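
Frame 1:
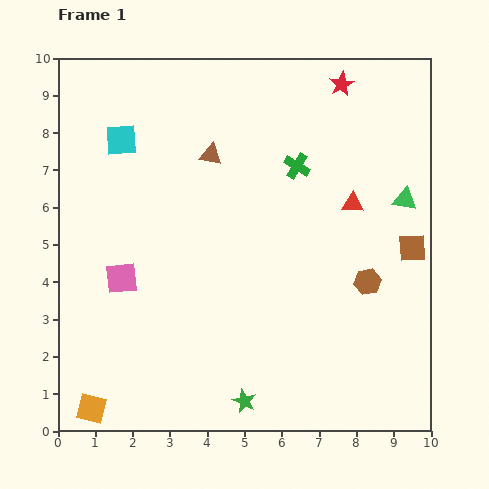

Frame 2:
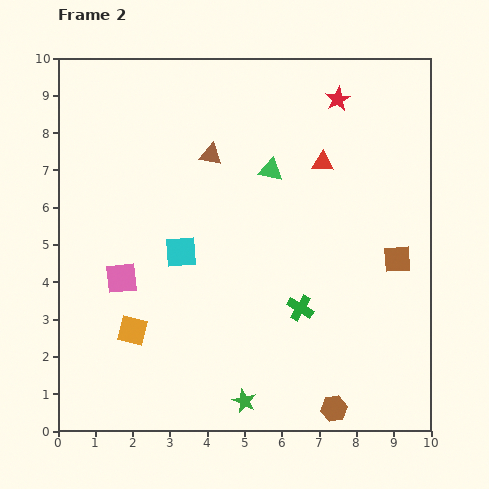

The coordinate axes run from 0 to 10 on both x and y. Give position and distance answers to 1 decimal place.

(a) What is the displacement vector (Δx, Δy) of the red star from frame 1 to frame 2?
(-0.1, -0.4)

The red star was at (7.6, 9.3) in frame 1 and (7.5, 8.9) in frame 2.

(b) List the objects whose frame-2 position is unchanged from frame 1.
the pink square, the brown triangle, the green star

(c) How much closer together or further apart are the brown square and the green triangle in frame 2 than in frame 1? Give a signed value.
+2.9

Distance in frame 1: 1.3. Distance in frame 2: 4.2.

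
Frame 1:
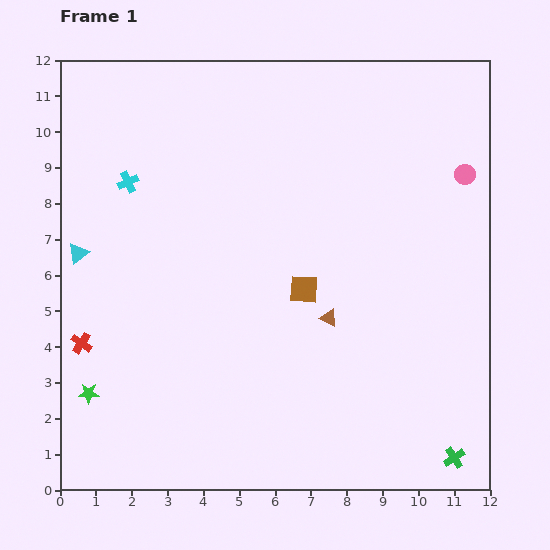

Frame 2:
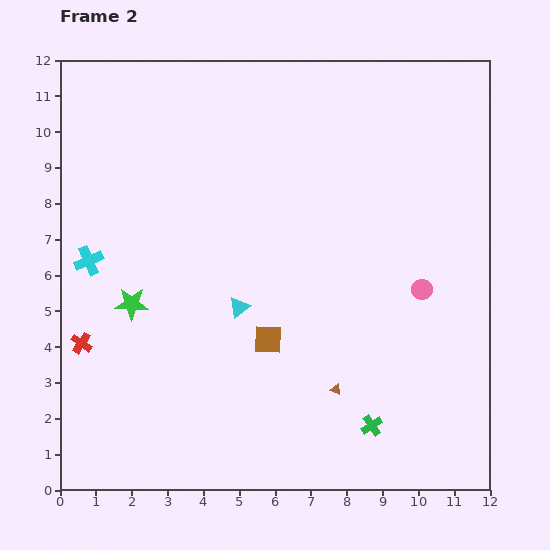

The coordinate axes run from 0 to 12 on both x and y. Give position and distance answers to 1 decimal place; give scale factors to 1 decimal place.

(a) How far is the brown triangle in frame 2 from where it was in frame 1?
2.0

The brown triangle moved from (7.5, 4.8) to (7.7, 2.8), a distance of √(0.2² + 2.0²) ≈ 2.0.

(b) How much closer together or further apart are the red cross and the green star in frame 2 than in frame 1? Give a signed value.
+0.4

Distance in frame 1: 1.4. Distance in frame 2: 1.8.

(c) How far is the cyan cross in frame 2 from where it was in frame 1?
2.5

The cyan cross moved from (1.9, 8.6) to (0.8, 6.4), a distance of √(1.1² + 2.2²) ≈ 2.5.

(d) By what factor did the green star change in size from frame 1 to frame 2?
1.6×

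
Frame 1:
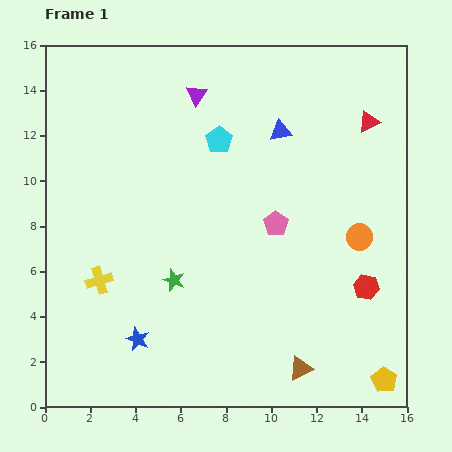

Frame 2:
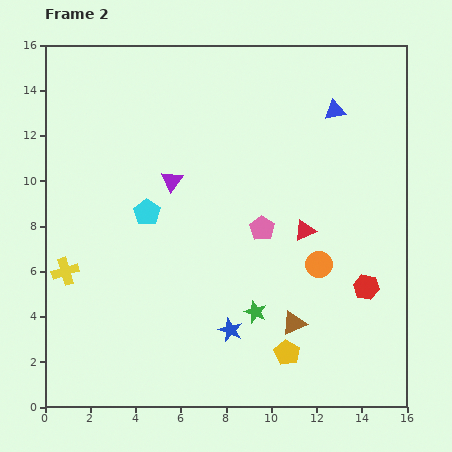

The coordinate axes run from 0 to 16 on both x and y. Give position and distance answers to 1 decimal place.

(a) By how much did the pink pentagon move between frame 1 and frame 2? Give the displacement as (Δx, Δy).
(-0.6, -0.2)

The pink pentagon was at (10.2, 8.1) in frame 1 and (9.6, 7.9) in frame 2.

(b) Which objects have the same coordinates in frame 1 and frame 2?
the red hexagon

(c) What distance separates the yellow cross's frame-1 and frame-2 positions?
1.6

The yellow cross moved from (2.4, 5.6) to (0.9, 6.0), a distance of √(1.5² + 0.4²) ≈ 1.6.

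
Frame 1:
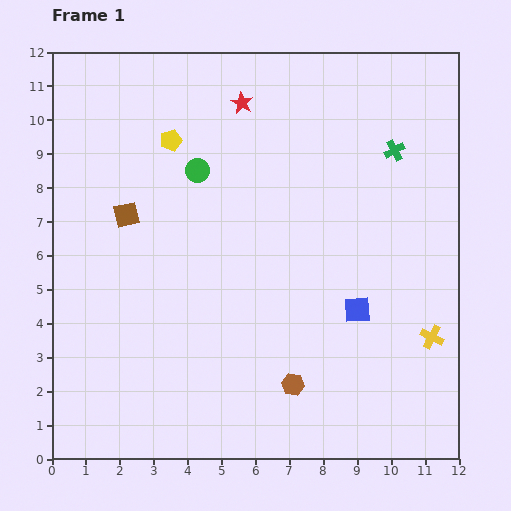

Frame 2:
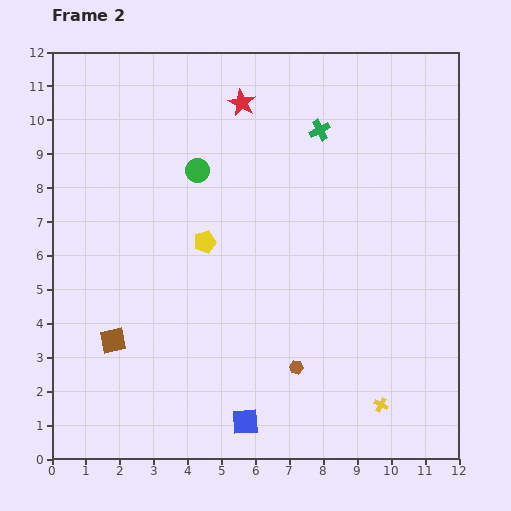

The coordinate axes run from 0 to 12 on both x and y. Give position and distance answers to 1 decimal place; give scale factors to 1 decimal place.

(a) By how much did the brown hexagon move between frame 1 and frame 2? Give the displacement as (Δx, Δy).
(0.1, 0.5)

The brown hexagon was at (7.1, 2.2) in frame 1 and (7.2, 2.7) in frame 2.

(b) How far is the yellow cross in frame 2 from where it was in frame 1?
2.5

The yellow cross moved from (11.2, 3.6) to (9.7, 1.6), a distance of √(1.5² + 2.0²) ≈ 2.5.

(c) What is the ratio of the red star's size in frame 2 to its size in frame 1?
1.3×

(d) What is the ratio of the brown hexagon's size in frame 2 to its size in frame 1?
0.6×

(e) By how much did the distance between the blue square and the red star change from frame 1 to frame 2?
+2.4

Distance in frame 1: 7.0. Distance in frame 2: 9.4.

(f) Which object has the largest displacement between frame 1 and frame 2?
the blue square

(moved 4.7; next 3.7)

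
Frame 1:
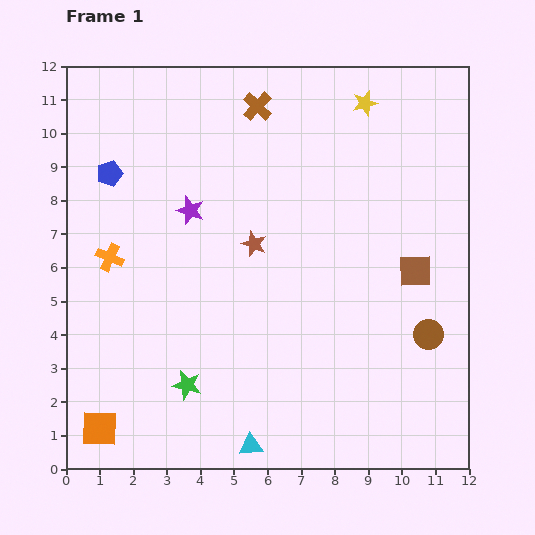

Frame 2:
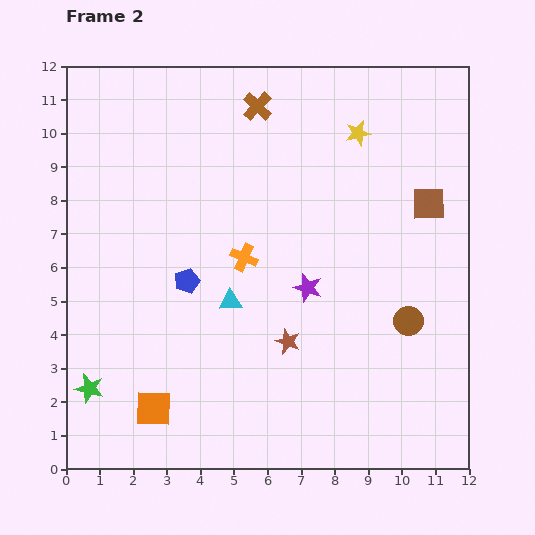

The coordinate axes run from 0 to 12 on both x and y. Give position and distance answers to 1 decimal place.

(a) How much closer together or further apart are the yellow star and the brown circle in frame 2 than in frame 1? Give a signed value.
-1.4

Distance in frame 1: 7.2. Distance in frame 2: 5.8.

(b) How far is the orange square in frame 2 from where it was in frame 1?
1.7

The orange square moved from (1.0, 1.2) to (2.6, 1.8), a distance of √(1.6² + 0.6²) ≈ 1.7.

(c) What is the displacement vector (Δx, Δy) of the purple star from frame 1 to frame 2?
(3.5, -2.3)

The purple star was at (3.7, 7.7) in frame 1 and (7.2, 5.4) in frame 2.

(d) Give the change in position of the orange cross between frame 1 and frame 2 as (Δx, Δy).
(4.0, 0.0)

The orange cross was at (1.3, 6.3) in frame 1 and (5.3, 6.3) in frame 2.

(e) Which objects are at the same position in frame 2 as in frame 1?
the brown cross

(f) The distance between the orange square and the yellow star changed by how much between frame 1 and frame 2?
-2.3

Distance in frame 1: 12.5. Distance in frame 2: 10.2.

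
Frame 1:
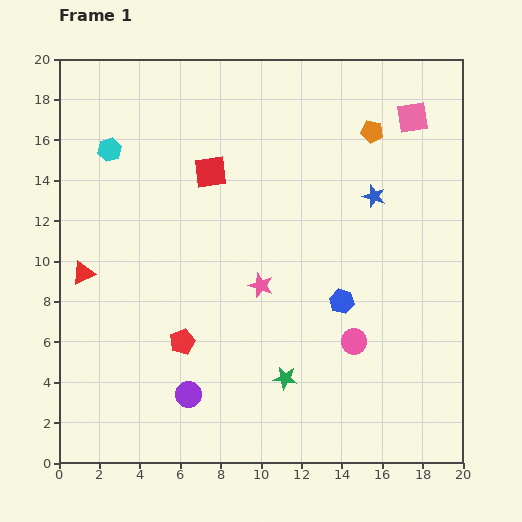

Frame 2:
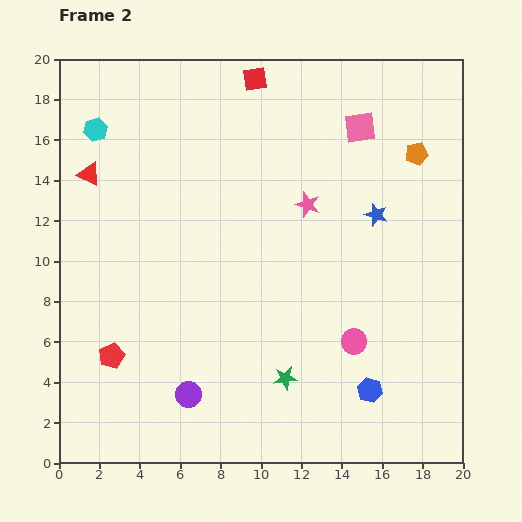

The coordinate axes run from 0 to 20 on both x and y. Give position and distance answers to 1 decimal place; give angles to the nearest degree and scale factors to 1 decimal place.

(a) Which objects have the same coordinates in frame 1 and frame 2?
the purple circle, the pink circle, the green star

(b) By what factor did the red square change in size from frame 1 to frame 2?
0.7×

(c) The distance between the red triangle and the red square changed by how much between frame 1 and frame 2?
+1.5

Distance in frame 1: 8.0. Distance in frame 2: 9.5.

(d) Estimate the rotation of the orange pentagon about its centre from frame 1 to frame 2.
21° counter-clockwise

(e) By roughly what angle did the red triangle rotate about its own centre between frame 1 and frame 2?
50° clockwise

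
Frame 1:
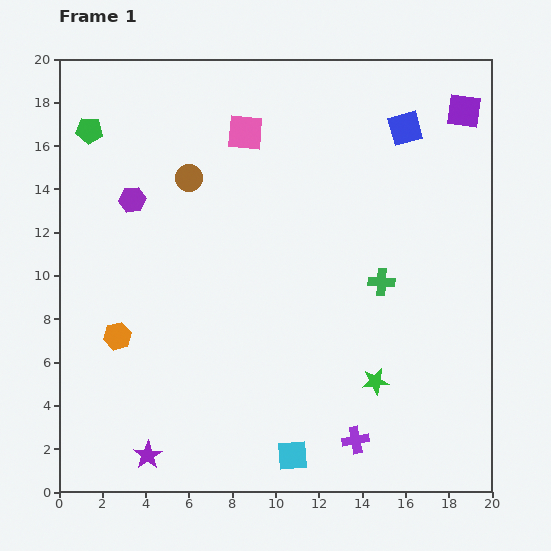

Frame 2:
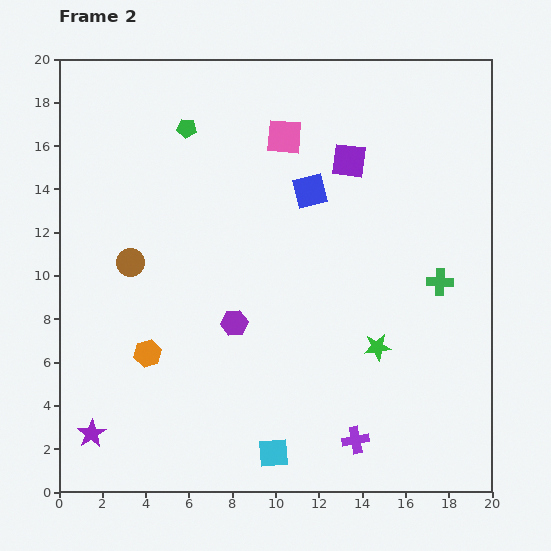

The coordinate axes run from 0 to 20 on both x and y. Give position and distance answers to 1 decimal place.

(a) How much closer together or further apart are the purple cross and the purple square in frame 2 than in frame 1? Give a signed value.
-3.1

Distance in frame 1: 16.0. Distance in frame 2: 12.9.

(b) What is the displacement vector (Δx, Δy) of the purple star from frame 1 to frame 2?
(-2.6, 1.0)

The purple star was at (4.1, 1.7) in frame 1 and (1.5, 2.7) in frame 2.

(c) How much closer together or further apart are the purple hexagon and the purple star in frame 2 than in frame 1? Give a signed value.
-3.5

Distance in frame 1: 11.8. Distance in frame 2: 8.3.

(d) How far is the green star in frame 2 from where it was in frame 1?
1.6

The green star moved from (14.6, 5.1) to (14.7, 6.7), a distance of √(0.1² + 1.6²) ≈ 1.6.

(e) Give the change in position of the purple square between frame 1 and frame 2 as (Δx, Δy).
(-5.3, -2.3)

The purple square was at (18.7, 17.6) in frame 1 and (13.4, 15.3) in frame 2.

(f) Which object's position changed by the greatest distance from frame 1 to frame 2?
the purple hexagon

(moved 7.4; next 5.8)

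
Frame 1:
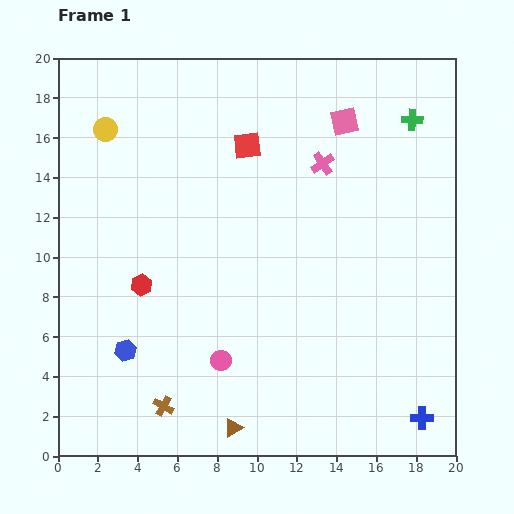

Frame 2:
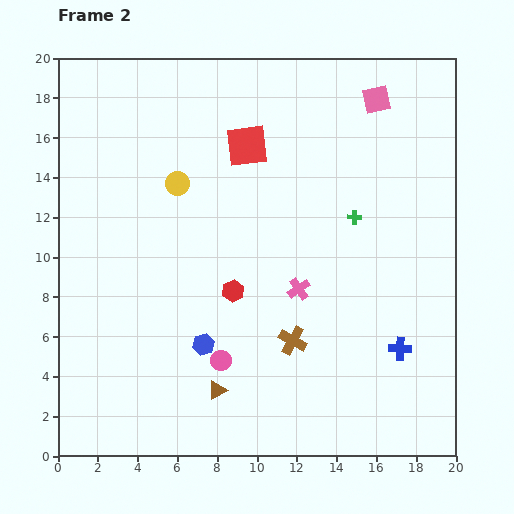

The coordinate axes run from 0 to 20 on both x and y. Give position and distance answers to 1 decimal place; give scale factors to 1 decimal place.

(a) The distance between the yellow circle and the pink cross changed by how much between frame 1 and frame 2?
-2.9

Distance in frame 1: 11.0. Distance in frame 2: 8.1.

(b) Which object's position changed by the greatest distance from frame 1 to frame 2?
the brown cross

(moved 7.3; next 6.4)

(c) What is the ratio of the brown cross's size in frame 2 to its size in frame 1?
1.4×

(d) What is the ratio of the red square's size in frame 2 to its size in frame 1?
1.5×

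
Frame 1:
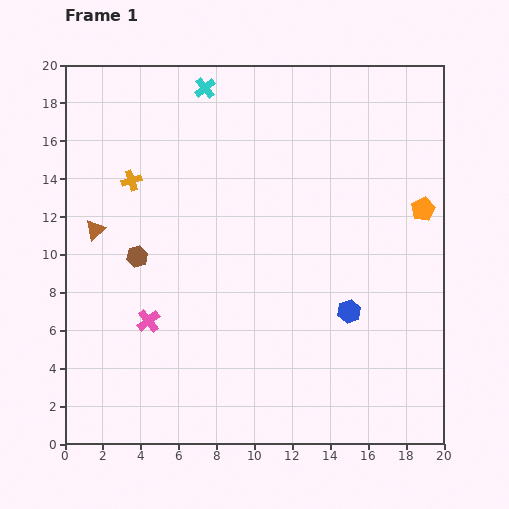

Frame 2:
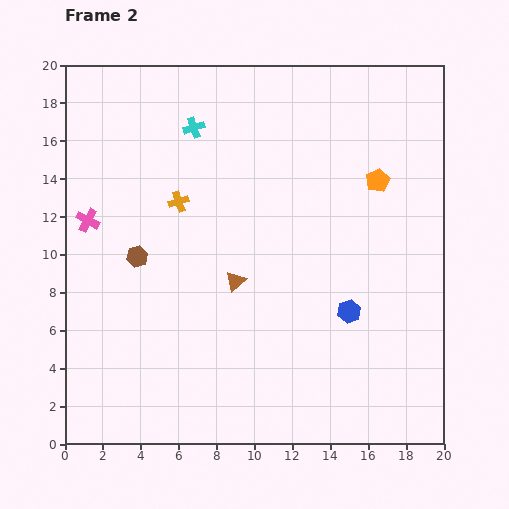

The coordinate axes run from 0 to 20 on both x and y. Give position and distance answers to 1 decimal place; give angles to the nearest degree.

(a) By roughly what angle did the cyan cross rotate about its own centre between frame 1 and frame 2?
21° clockwise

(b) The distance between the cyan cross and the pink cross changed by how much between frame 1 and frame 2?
-5.3

Distance in frame 1: 12.7. Distance in frame 2: 7.4.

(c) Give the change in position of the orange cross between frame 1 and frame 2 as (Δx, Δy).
(2.5, -1.1)

The orange cross was at (3.5, 13.9) in frame 1 and (6.0, 12.8) in frame 2.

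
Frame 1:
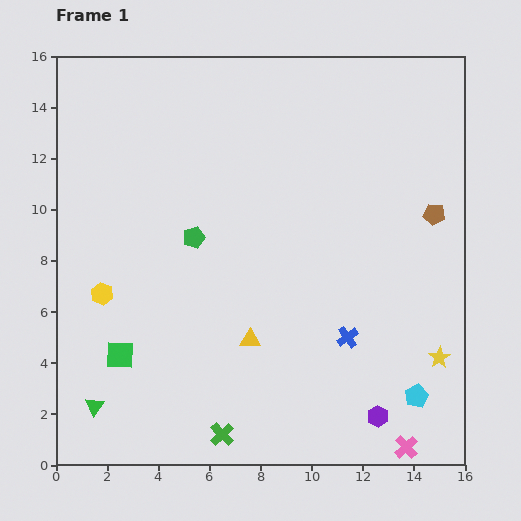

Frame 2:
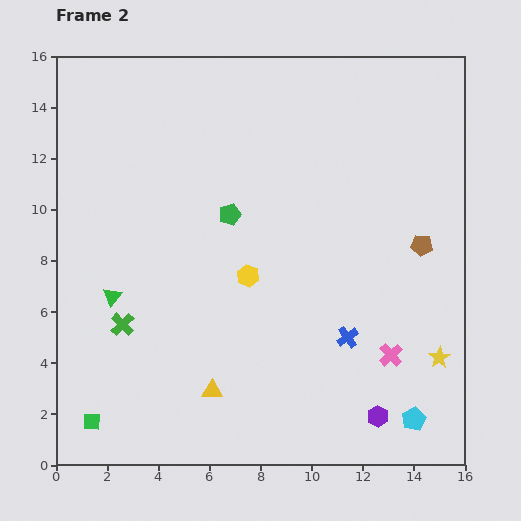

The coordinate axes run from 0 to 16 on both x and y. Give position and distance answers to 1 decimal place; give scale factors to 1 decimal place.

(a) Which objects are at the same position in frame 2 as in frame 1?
the purple hexagon, the yellow star, the blue cross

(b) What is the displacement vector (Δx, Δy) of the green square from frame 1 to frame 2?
(-1.1, -2.6)

The green square was at (2.5, 4.3) in frame 1 and (1.4, 1.7) in frame 2.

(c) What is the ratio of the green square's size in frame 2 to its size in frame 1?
0.6×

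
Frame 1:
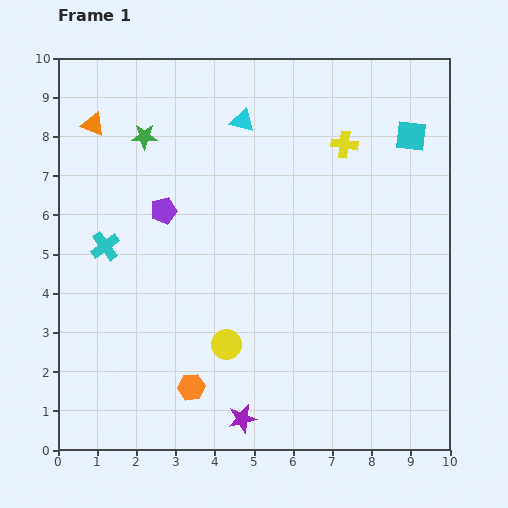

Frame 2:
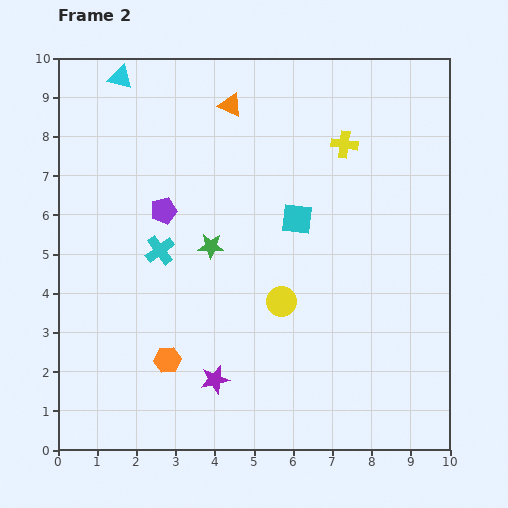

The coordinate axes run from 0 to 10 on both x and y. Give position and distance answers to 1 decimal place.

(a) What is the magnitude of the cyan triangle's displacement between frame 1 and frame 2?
3.3

The cyan triangle moved from (4.7, 8.4) to (1.6, 9.5), a distance of √(3.1² + 1.1²) ≈ 3.3.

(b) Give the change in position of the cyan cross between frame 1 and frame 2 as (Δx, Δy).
(1.4, -0.1)

The cyan cross was at (1.2, 5.2) in frame 1 and (2.6, 5.1) in frame 2.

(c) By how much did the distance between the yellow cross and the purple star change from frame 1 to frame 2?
-0.7

Distance in frame 1: 7.5. Distance in frame 2: 6.8.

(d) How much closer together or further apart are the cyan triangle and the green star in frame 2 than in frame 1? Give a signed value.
+2.4

Distance in frame 1: 2.5. Distance in frame 2: 4.9.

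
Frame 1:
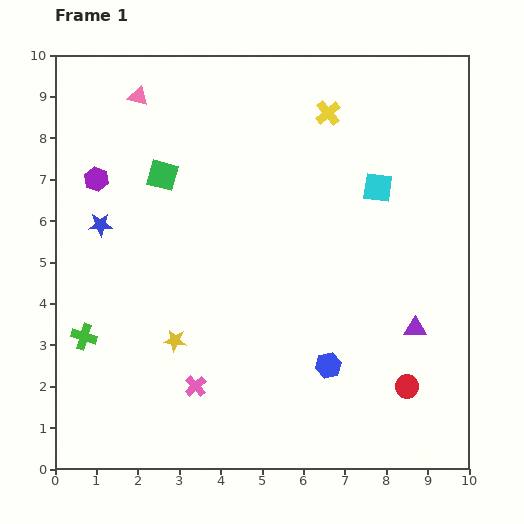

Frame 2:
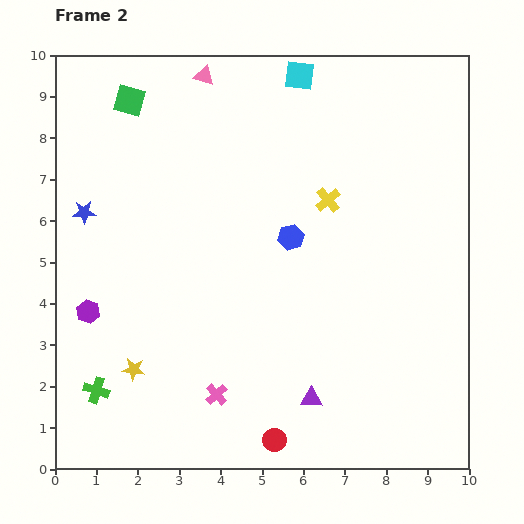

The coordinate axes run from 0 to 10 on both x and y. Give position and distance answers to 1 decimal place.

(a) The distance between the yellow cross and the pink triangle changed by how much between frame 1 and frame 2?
-0.4

Distance in frame 1: 4.6. Distance in frame 2: 4.2.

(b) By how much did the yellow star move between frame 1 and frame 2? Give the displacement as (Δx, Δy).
(-1.0, -0.7)

The yellow star was at (2.9, 3.1) in frame 1 and (1.9, 2.4) in frame 2.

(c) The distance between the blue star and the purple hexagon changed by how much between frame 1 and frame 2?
+1.3

Distance in frame 1: 1.1. Distance in frame 2: 2.4.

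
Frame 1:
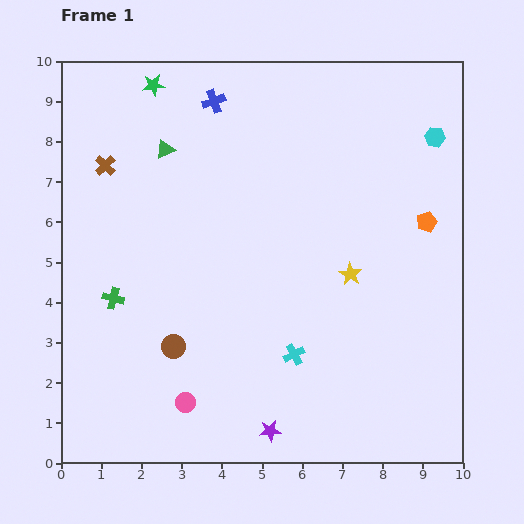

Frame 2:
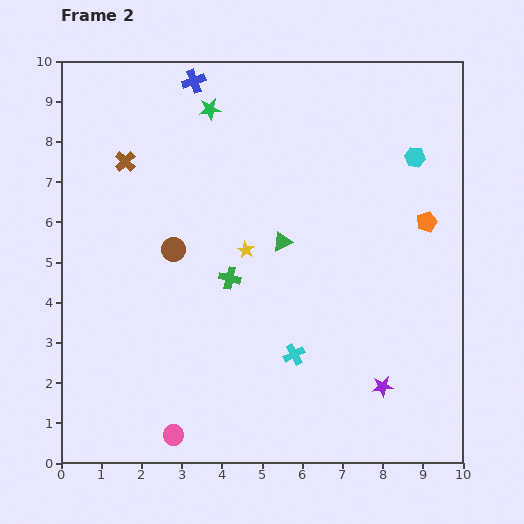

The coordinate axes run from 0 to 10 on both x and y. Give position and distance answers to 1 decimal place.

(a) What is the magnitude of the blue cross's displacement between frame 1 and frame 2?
0.7

The blue cross moved from (3.8, 9.0) to (3.3, 9.5), a distance of √(0.5² + 0.5²) ≈ 0.7.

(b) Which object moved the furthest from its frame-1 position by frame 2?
the green triangle

(moved 3.7; next 3.0)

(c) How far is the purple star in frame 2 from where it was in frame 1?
3.0

The purple star moved from (5.2, 0.8) to (8.0, 1.9), a distance of √(2.8² + 1.1²) ≈ 3.0.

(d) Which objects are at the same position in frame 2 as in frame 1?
the cyan cross, the orange pentagon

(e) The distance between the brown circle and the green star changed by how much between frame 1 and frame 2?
-2.9

Distance in frame 1: 6.5. Distance in frame 2: 3.6.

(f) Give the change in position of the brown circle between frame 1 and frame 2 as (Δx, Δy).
(0.0, 2.4)

The brown circle was at (2.8, 2.9) in frame 1 and (2.8, 5.3) in frame 2.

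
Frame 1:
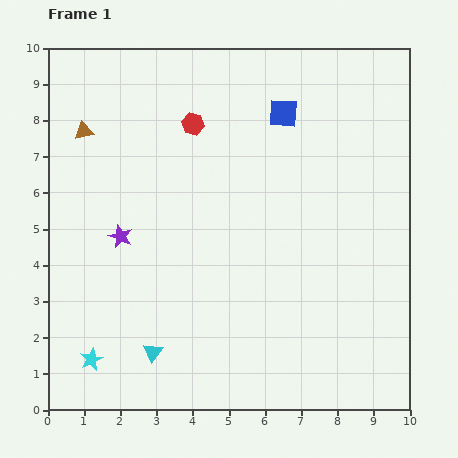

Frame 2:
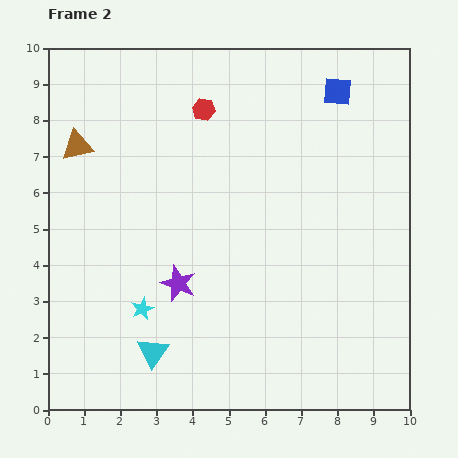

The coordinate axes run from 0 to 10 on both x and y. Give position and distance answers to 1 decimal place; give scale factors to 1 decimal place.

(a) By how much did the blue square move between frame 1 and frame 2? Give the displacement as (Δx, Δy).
(1.5, 0.6)

The blue square was at (6.5, 8.2) in frame 1 and (8.0, 8.8) in frame 2.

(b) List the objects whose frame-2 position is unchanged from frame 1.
the cyan triangle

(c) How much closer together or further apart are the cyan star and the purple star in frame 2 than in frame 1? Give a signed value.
-2.3

Distance in frame 1: 3.5. Distance in frame 2: 1.2.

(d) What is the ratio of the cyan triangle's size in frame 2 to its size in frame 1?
1.6×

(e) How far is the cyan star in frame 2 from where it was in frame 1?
2.0

The cyan star moved from (1.2, 1.4) to (2.6, 2.8), a distance of √(1.4² + 1.4²) ≈ 2.0.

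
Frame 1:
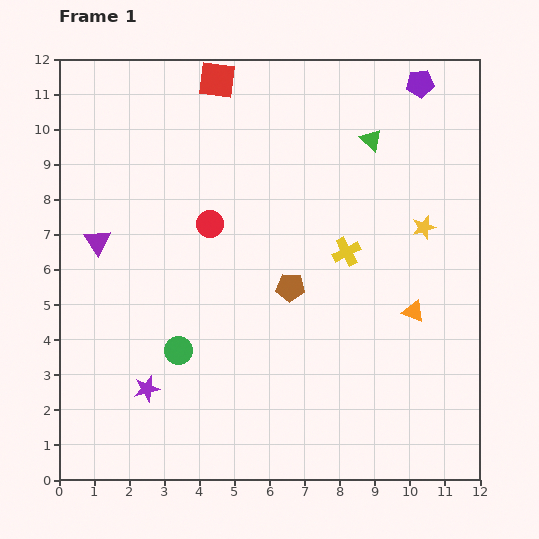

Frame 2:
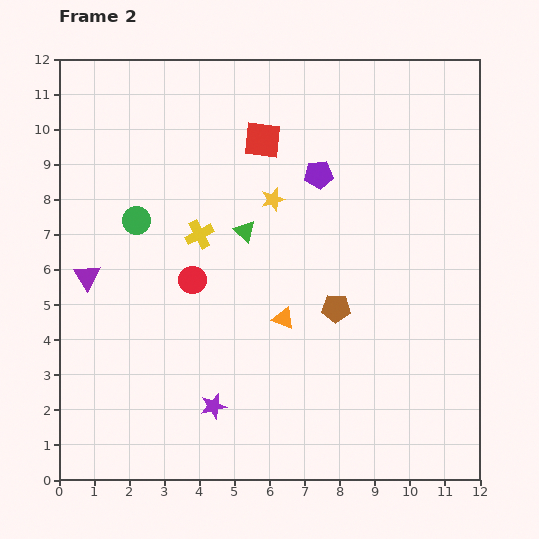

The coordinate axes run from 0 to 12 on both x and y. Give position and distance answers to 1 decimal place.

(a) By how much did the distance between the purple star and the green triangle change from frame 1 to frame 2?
-4.5

Distance in frame 1: 9.6. Distance in frame 2: 5.1.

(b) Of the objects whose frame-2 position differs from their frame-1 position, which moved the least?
the purple triangle

(moved 1.0)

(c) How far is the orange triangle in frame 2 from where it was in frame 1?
3.7

The orange triangle moved from (10.1, 4.8) to (6.4, 4.6), a distance of √(3.7² + 0.2²) ≈ 3.7.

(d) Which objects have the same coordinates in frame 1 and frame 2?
none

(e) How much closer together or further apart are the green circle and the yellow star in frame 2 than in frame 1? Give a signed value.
-3.9

Distance in frame 1: 7.8. Distance in frame 2: 3.9.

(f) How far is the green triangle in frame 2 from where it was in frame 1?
4.4

The green triangle moved from (8.9, 9.7) to (5.3, 7.1), a distance of √(3.6² + 2.6²) ≈ 4.4.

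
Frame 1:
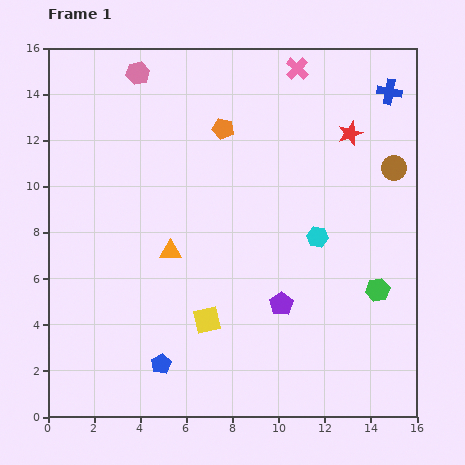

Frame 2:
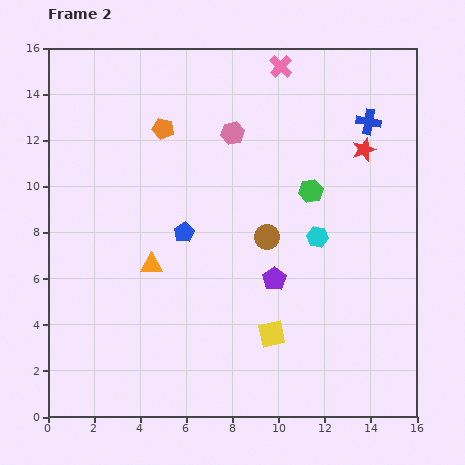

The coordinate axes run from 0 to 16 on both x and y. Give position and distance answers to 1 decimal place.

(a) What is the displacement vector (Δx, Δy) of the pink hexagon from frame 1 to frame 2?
(4.1, -2.6)

The pink hexagon was at (3.9, 14.9) in frame 1 and (8.0, 12.3) in frame 2.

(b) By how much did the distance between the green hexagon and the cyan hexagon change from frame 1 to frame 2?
-1.5

Distance in frame 1: 3.5. Distance in frame 2: 2.0.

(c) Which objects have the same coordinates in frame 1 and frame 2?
the cyan hexagon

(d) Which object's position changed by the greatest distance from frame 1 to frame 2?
the brown circle

(moved 6.3; next 5.8)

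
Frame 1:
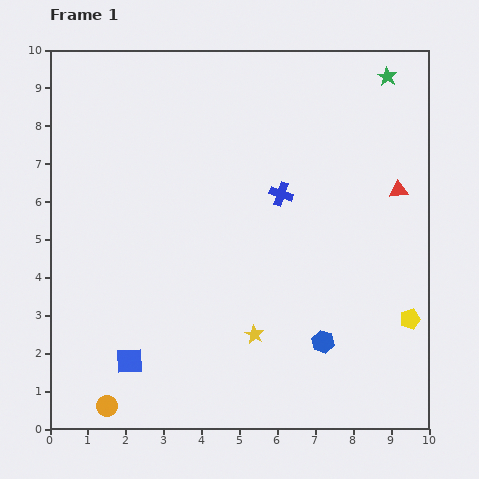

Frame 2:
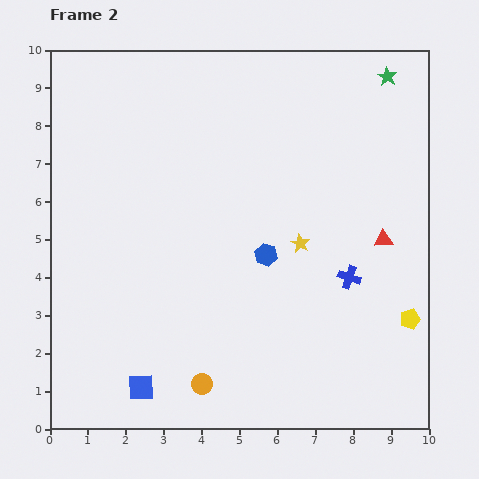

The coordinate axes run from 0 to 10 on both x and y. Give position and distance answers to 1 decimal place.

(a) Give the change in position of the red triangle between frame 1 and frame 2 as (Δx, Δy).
(-0.4, -1.3)

The red triangle was at (9.2, 6.3) in frame 1 and (8.8, 5.0) in frame 2.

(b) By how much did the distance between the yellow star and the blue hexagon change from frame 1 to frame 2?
-0.9

Distance in frame 1: 1.8. Distance in frame 2: 0.9.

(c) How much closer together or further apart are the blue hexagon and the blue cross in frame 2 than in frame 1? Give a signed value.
-1.8

Distance in frame 1: 4.1. Distance in frame 2: 2.3.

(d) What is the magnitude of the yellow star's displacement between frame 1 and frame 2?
2.7

The yellow star moved from (5.4, 2.5) to (6.6, 4.9), a distance of √(1.2² + 2.4²) ≈ 2.7.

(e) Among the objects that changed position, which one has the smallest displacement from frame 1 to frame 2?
the blue square

(moved 0.8)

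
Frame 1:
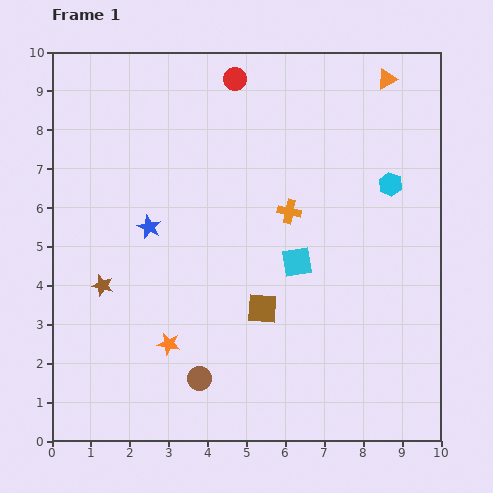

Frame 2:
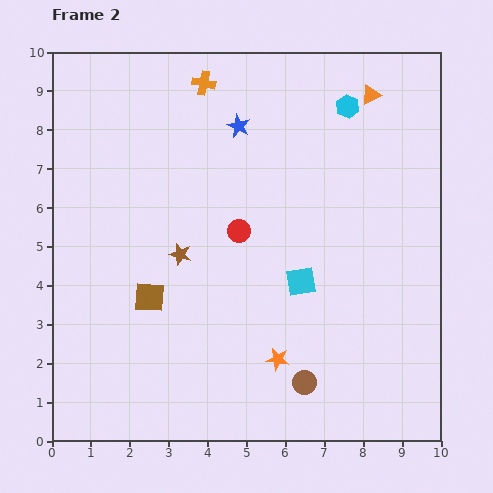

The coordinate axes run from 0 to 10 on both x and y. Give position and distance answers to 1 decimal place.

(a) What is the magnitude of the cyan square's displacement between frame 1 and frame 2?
0.5

The cyan square moved from (6.3, 4.6) to (6.4, 4.1), a distance of √(0.1² + 0.5²) ≈ 0.5.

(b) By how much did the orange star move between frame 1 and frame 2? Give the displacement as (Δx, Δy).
(2.8, -0.4)

The orange star was at (3.0, 2.5) in frame 1 and (5.8, 2.1) in frame 2.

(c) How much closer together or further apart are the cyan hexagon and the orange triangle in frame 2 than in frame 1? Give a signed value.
-2.0

Distance in frame 1: 2.7. Distance in frame 2: 0.7.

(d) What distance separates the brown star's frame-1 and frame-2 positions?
2.2

The brown star moved from (1.3, 4.0) to (3.3, 4.8), a distance of √(2.0² + 0.8²) ≈ 2.2.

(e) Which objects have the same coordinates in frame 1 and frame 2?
none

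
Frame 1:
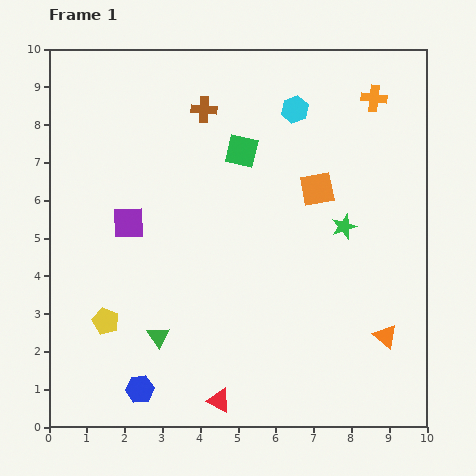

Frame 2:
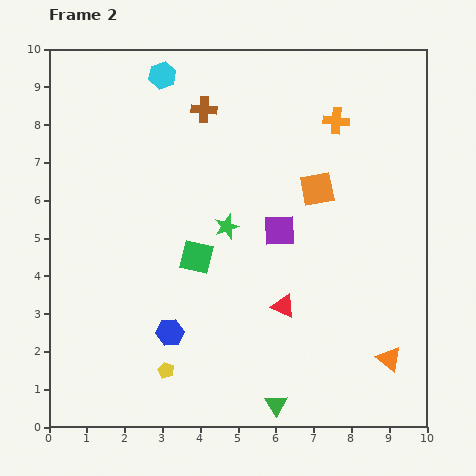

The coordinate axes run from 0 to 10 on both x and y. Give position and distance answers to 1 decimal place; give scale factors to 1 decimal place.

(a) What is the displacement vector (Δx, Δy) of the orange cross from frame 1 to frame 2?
(-1.0, -0.6)

The orange cross was at (8.6, 8.7) in frame 1 and (7.6, 8.1) in frame 2.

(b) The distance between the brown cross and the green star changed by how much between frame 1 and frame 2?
-1.6

Distance in frame 1: 4.8. Distance in frame 2: 3.2.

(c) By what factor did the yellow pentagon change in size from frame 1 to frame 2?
0.6×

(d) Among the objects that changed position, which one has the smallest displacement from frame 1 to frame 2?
the orange triangle

(moved 0.6)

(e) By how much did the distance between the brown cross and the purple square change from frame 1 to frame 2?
+0.2

Distance in frame 1: 3.6. Distance in frame 2: 3.8.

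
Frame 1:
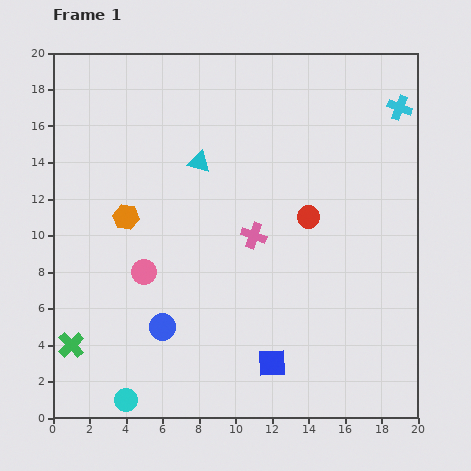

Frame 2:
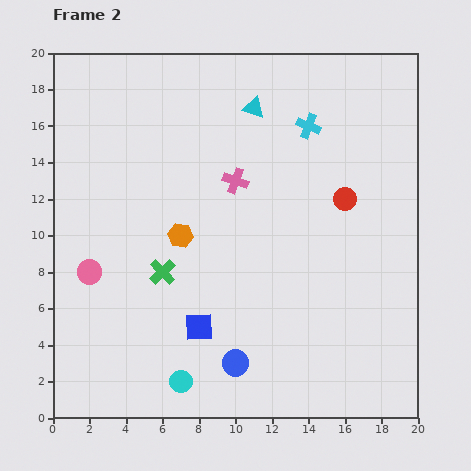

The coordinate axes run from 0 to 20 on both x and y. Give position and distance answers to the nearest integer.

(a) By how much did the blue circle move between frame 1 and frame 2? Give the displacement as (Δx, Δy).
(4, -2)

The blue circle was at (6, 5) in frame 1 and (10, 3) in frame 2.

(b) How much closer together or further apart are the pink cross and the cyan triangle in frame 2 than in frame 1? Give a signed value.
-1

Distance in frame 1: 5. Distance in frame 2: 4.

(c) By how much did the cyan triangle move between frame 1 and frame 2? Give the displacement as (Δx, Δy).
(3, 3)

The cyan triangle was at (8, 14) in frame 1 and (11, 17) in frame 2.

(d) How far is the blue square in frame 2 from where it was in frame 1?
4

The blue square moved from (12, 3) to (8, 5), a distance of √(4² + 2²) ≈ 4.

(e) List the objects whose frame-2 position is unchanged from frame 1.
none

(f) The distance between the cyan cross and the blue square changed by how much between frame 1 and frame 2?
-3

Distance in frame 1: 16. Distance in frame 2: 13.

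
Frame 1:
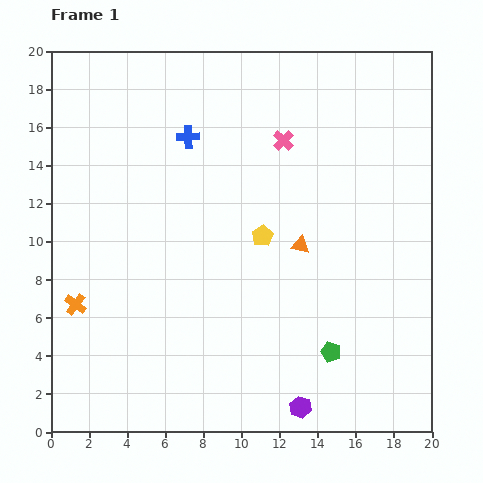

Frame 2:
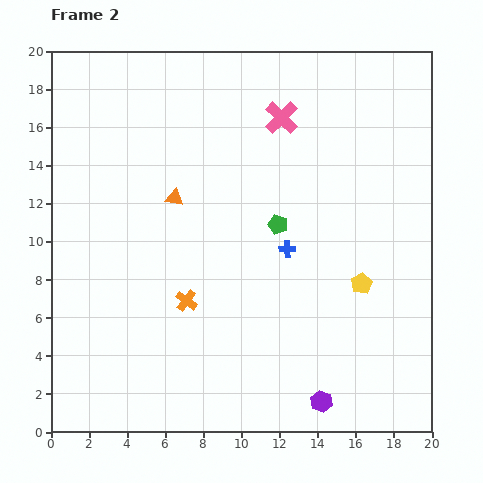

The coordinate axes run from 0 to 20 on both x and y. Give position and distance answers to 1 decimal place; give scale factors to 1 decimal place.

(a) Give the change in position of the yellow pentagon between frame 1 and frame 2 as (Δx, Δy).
(5.2, -2.5)

The yellow pentagon was at (11.1, 10.3) in frame 1 and (16.3, 7.8) in frame 2.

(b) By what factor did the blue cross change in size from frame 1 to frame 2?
0.7×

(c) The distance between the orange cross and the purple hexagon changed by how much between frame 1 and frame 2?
-4.1

Distance in frame 1: 13.0. Distance in frame 2: 8.9.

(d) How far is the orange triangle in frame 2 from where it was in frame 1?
7.1

The orange triangle moved from (13.1, 9.8) to (6.5, 12.3), a distance of √(6.6² + 2.5²) ≈ 7.1.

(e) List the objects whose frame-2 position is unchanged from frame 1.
none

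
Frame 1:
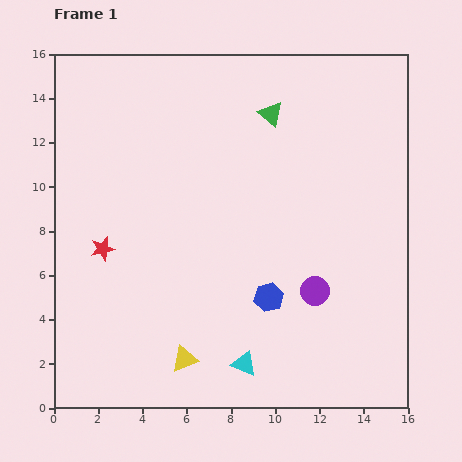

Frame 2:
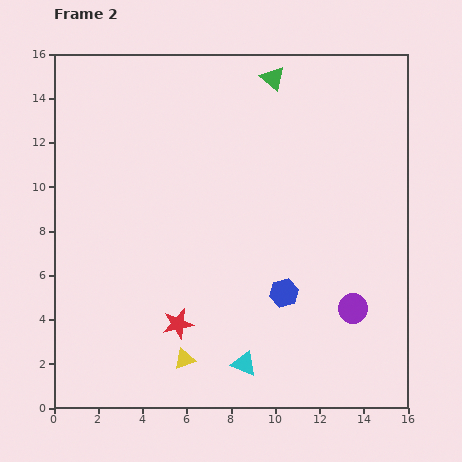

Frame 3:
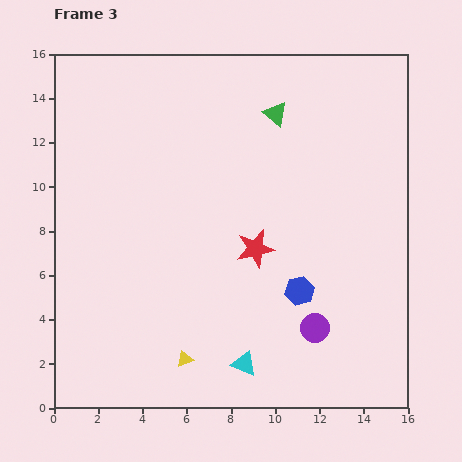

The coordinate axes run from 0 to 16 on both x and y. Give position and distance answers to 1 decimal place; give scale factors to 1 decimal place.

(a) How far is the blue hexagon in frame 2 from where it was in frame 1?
0.7

The blue hexagon moved from (9.7, 5.0) to (10.4, 5.2), a distance of √(0.7² + 0.2²) ≈ 0.7.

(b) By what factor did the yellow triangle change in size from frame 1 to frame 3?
0.6×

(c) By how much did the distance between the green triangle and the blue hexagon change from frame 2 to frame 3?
-1.6

Distance in frame 2: 9.7. Distance in frame 3: 8.1.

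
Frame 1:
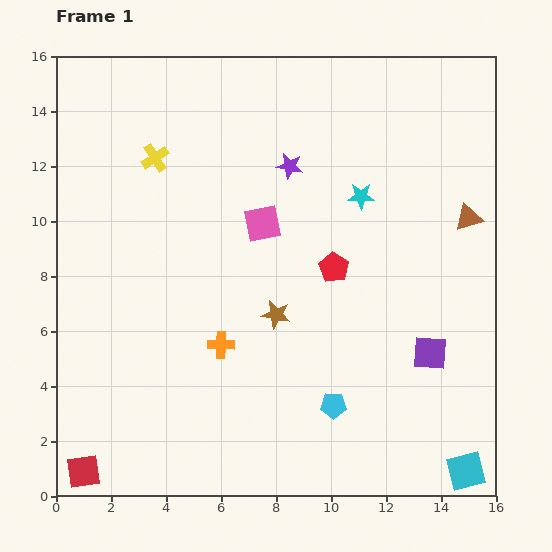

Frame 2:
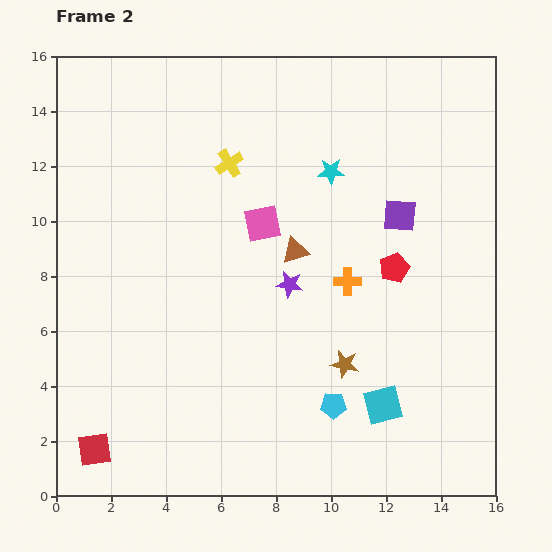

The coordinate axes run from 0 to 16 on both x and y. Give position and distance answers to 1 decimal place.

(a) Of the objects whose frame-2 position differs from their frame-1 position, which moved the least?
the red square

(moved 0.9)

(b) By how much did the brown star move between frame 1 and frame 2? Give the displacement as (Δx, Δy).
(2.5, -1.8)

The brown star was at (8.0, 6.6) in frame 1 and (10.5, 4.8) in frame 2.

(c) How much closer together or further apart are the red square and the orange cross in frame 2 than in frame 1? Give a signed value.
+4.2

Distance in frame 1: 6.8. Distance in frame 2: 11.0.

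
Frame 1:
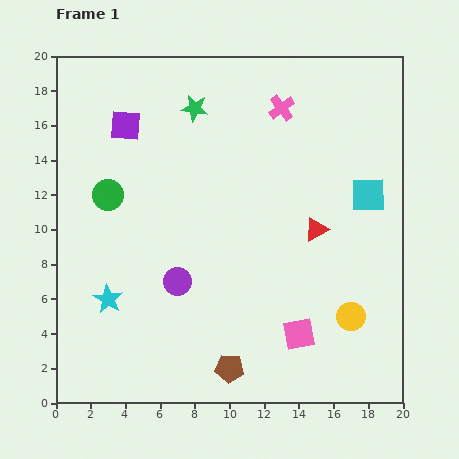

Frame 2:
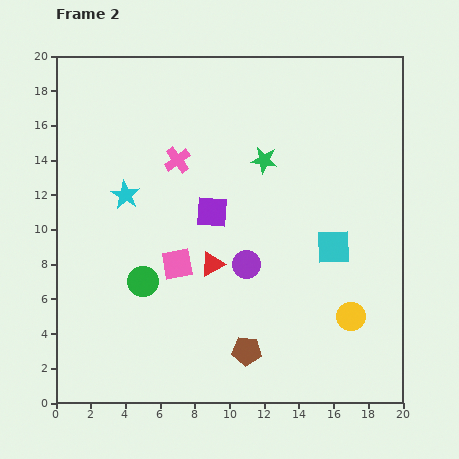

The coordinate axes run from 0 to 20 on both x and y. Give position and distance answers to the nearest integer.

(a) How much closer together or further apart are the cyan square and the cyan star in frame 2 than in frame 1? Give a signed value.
-4

Distance in frame 1: 16. Distance in frame 2: 12.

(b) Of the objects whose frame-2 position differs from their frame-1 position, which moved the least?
the brown pentagon

(moved 1)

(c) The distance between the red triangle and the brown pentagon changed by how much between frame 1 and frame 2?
-4

Distance in frame 1: 9. Distance in frame 2: 5.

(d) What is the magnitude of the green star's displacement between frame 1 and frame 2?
5

The green star moved from (8, 17) to (12, 14), a distance of √(4² + 3²) ≈ 5.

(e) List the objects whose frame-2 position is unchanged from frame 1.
the yellow circle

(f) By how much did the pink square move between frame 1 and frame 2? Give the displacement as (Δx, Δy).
(-7, 4)

The pink square was at (14, 4) in frame 1 and (7, 8) in frame 2.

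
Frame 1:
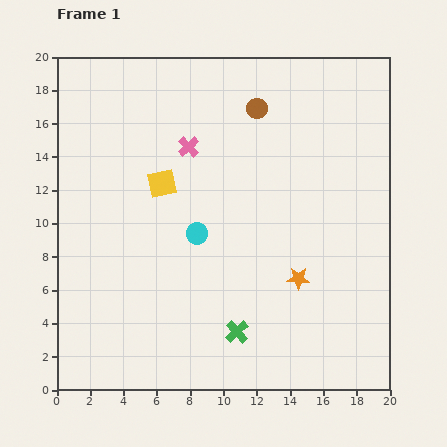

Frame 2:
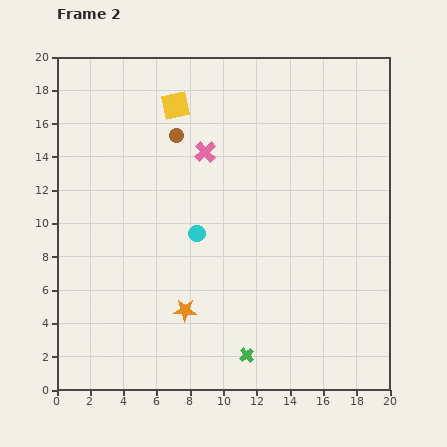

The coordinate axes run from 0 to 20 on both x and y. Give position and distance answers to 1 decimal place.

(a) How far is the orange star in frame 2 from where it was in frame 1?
7.1

The orange star moved from (14.5, 6.7) to (7.7, 4.8), a distance of √(6.8² + 1.9²) ≈ 7.1.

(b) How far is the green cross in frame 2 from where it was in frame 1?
1.5

The green cross moved from (10.8, 3.5) to (11.4, 2.1), a distance of √(0.6² + 1.4²) ≈ 1.5.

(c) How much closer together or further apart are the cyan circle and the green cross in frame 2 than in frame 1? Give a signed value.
+1.5

Distance in frame 1: 6.4. Distance in frame 2: 7.9.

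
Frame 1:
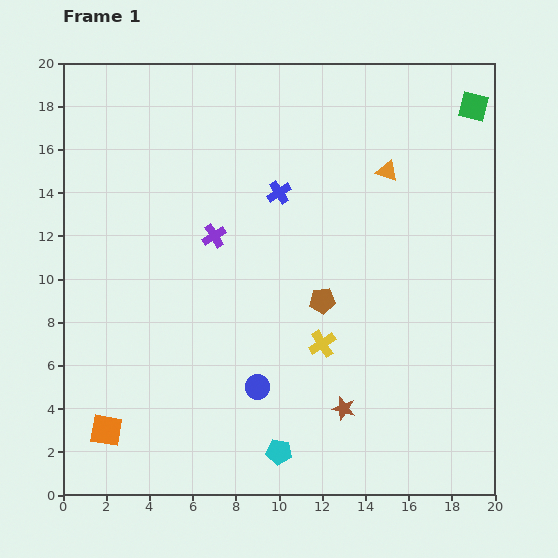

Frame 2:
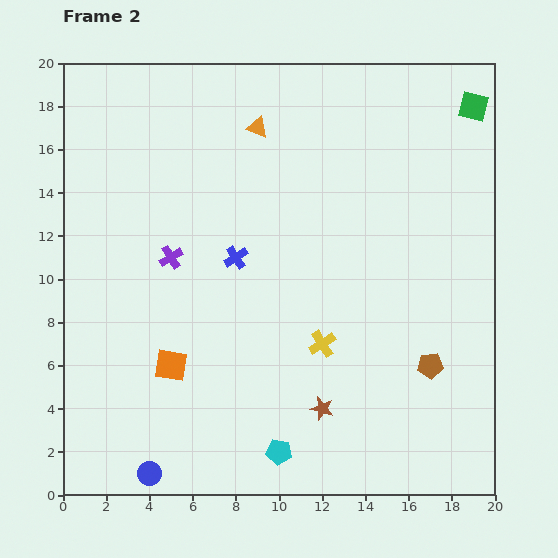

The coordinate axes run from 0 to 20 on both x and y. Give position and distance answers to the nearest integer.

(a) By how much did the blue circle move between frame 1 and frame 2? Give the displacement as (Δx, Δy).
(-5, -4)

The blue circle was at (9, 5) in frame 1 and (4, 1) in frame 2.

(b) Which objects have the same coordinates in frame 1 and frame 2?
the cyan pentagon, the yellow cross, the green square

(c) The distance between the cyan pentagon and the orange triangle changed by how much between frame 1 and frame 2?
+1

Distance in frame 1: 14. Distance in frame 2: 15.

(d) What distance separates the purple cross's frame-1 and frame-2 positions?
2

The purple cross moved from (7, 12) to (5, 11), a distance of √(2² + 1²) ≈ 2.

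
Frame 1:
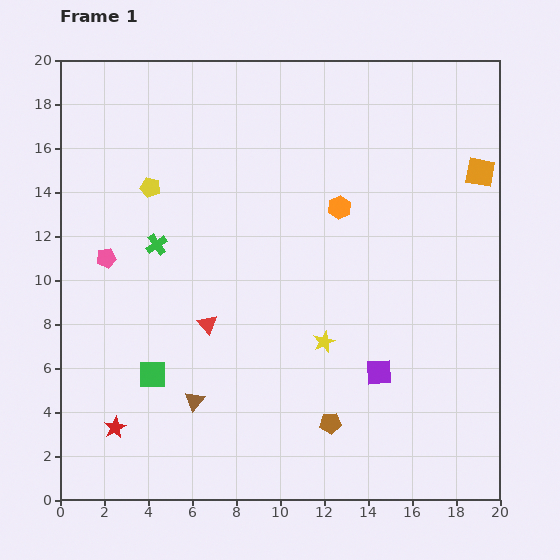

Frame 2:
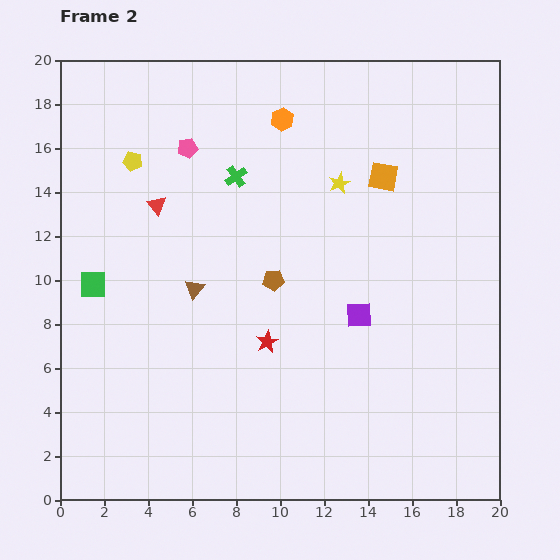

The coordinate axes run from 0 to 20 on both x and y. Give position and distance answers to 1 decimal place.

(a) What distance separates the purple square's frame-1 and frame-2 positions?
2.8

The purple square moved from (14.5, 5.8) to (13.6, 8.4), a distance of √(0.9² + 2.6²) ≈ 2.8.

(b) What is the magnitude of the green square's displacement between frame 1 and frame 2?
4.9

The green square moved from (4.2, 5.7) to (1.5, 9.8), a distance of √(2.7² + 4.1²) ≈ 4.9.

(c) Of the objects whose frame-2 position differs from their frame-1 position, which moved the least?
the yellow pentagon

(moved 1.4)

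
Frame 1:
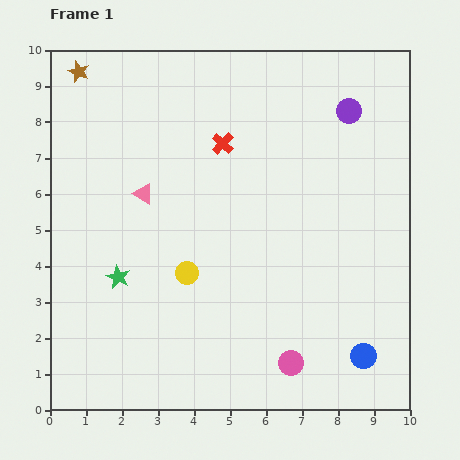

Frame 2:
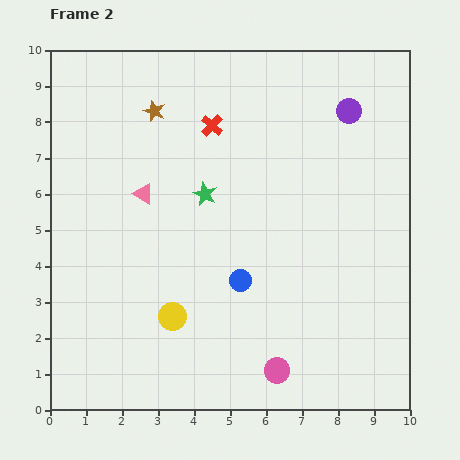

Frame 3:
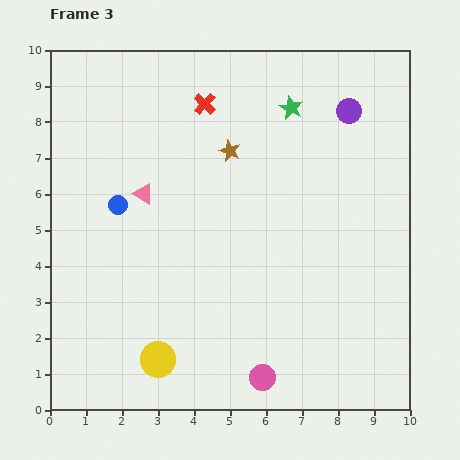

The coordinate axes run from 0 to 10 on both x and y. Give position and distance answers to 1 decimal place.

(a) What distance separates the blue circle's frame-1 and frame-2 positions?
4.0

The blue circle moved from (8.7, 1.5) to (5.3, 3.6), a distance of √(3.4² + 2.1²) ≈ 4.0.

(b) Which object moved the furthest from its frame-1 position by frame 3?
the blue circle

(moved 8.0; next 6.7)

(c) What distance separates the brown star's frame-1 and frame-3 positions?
4.7

The brown star moved from (0.8, 9.4) to (5.0, 7.2), a distance of √(4.2² + 2.2²) ≈ 4.7.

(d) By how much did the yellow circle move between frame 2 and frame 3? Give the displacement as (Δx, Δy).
(-0.4, -1.2)

The yellow circle was at (3.4, 2.6) in frame 2 and (3.0, 1.4) in frame 3.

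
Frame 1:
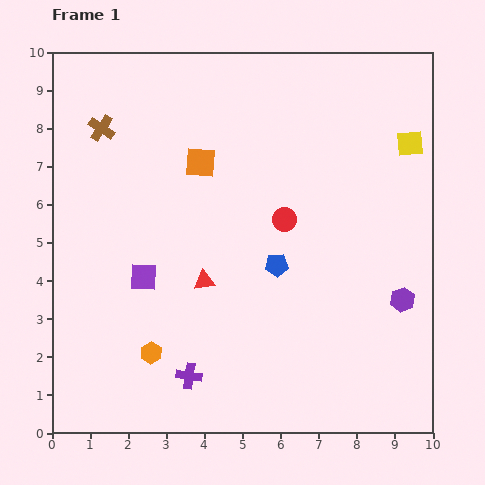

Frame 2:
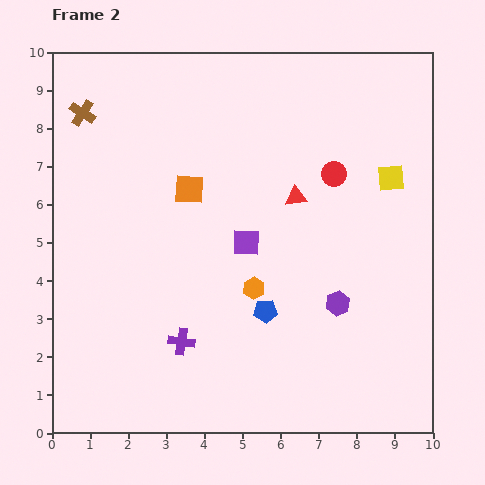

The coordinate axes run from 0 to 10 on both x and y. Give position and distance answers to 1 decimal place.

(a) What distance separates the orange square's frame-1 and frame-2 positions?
0.8

The orange square moved from (3.9, 7.1) to (3.6, 6.4), a distance of √(0.3² + 0.7²) ≈ 0.8.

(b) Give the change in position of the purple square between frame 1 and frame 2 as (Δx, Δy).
(2.7, 0.9)

The purple square was at (2.4, 4.1) in frame 1 and (5.1, 5.0) in frame 2.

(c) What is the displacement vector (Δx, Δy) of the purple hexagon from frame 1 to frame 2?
(-1.7, -0.1)

The purple hexagon was at (9.2, 3.5) in frame 1 and (7.5, 3.4) in frame 2.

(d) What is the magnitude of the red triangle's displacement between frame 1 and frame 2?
3.3

The red triangle moved from (4.0, 4.0) to (6.4, 6.2), a distance of √(2.4² + 2.2²) ≈ 3.3.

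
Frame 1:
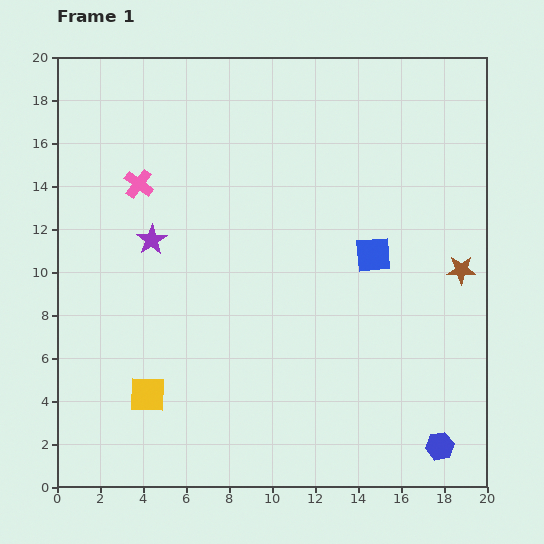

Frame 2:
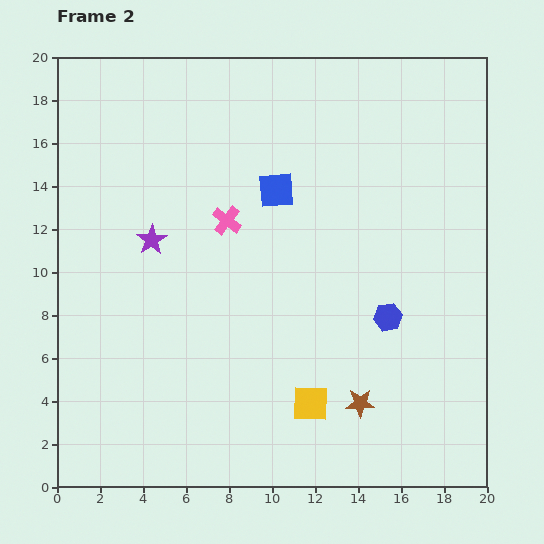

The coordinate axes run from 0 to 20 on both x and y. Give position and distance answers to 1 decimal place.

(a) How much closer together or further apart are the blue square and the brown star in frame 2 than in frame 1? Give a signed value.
+6.4

Distance in frame 1: 4.2. Distance in frame 2: 10.6.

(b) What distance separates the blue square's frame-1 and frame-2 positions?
5.4

The blue square moved from (14.7, 10.8) to (10.2, 13.8), a distance of √(4.5² + 3.0²) ≈ 5.4.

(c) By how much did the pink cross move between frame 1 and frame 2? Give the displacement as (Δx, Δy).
(4.1, -1.7)

The pink cross was at (3.8, 14.1) in frame 1 and (7.9, 12.4) in frame 2.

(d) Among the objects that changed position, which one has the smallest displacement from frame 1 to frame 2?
the pink cross

(moved 4.4)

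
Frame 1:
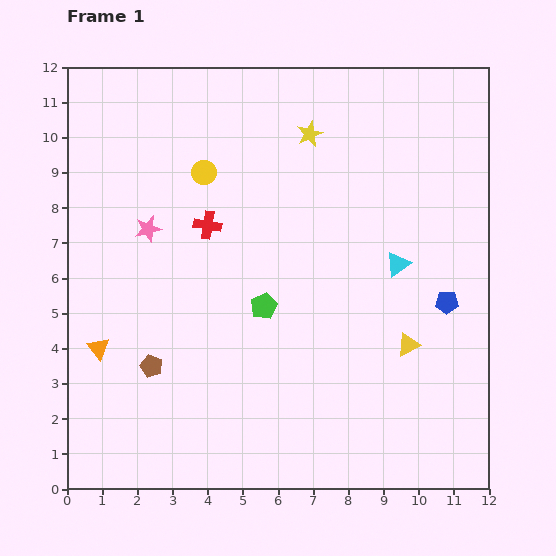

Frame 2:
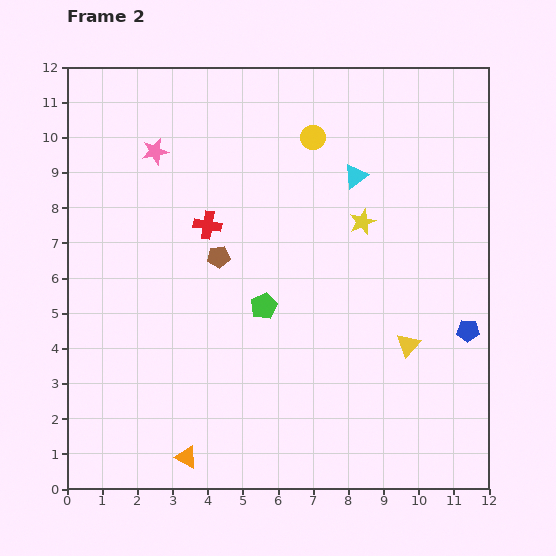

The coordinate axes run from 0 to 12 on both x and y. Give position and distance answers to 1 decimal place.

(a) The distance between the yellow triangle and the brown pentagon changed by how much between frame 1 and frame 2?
-1.3

Distance in frame 1: 7.3. Distance in frame 2: 6.0.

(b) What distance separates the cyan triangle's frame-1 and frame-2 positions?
2.8

The cyan triangle moved from (9.4, 6.4) to (8.2, 8.9), a distance of √(1.2² + 2.5²) ≈ 2.8.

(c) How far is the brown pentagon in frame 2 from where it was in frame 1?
3.6

The brown pentagon moved from (2.4, 3.5) to (4.3, 6.6), a distance of √(1.9² + 3.1²) ≈ 3.6.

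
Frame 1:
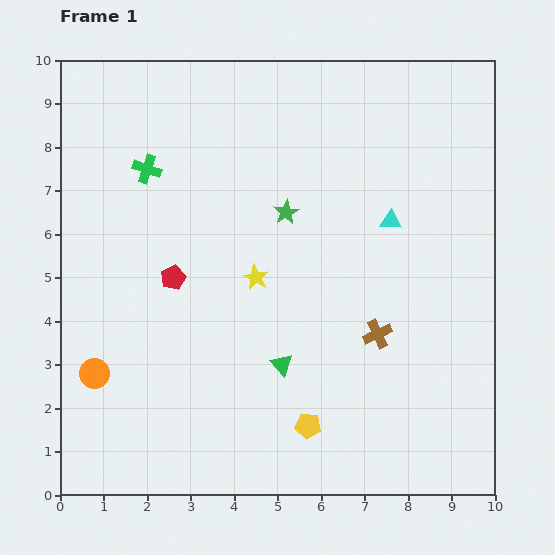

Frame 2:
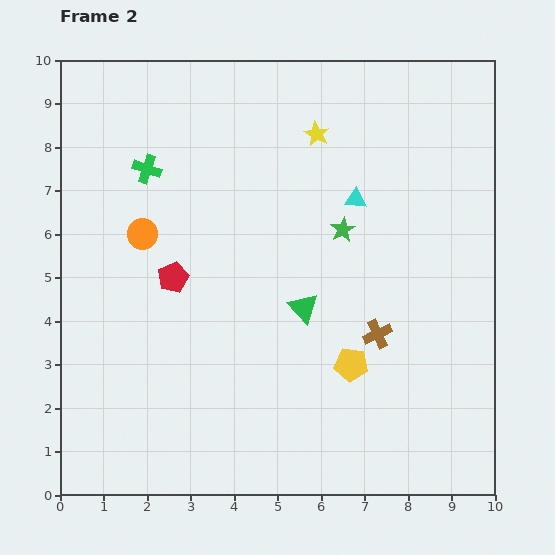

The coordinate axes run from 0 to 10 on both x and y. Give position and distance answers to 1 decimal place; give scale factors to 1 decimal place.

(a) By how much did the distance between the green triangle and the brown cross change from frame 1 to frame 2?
-0.5

Distance in frame 1: 2.3. Distance in frame 2: 1.8.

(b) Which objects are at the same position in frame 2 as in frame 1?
the brown cross, the red pentagon, the green cross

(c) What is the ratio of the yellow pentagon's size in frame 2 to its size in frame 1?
1.3×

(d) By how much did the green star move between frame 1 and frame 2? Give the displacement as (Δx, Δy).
(1.3, -0.4)

The green star was at (5.2, 6.5) in frame 1 and (6.5, 6.1) in frame 2.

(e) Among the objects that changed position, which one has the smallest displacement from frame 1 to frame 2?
the cyan triangle

(moved 0.9)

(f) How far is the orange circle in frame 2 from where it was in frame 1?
3.4

The orange circle moved from (0.8, 2.8) to (1.9, 6.0), a distance of √(1.1² + 3.2²) ≈ 3.4.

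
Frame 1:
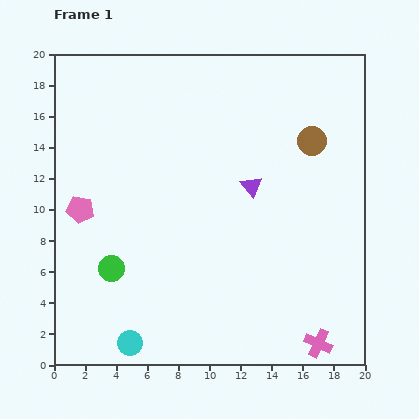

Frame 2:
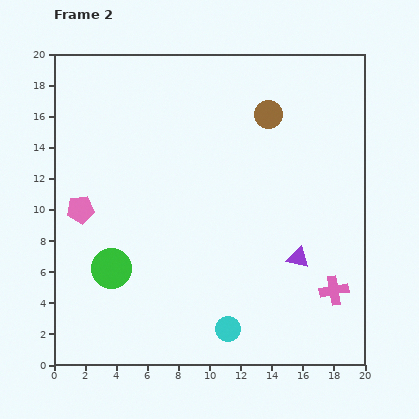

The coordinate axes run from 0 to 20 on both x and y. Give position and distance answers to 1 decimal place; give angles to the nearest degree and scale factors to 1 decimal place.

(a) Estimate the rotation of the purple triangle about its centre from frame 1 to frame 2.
38° counter-clockwise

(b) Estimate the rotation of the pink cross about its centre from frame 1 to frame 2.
35° counter-clockwise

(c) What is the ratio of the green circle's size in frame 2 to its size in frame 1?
1.5×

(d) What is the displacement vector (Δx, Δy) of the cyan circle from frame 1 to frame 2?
(6.3, 0.9)

The cyan circle was at (4.9, 1.4) in frame 1 and (11.2, 2.3) in frame 2.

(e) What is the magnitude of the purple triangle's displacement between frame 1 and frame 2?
5.5

The purple triangle moved from (12.7, 11.5) to (15.7, 6.9), a distance of √(3.0² + 4.6²) ≈ 5.5.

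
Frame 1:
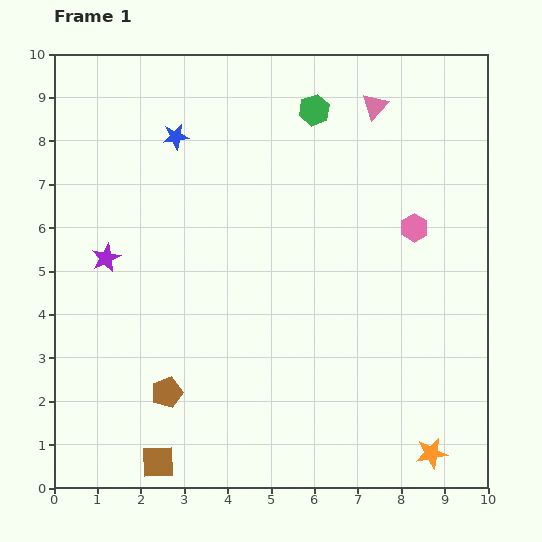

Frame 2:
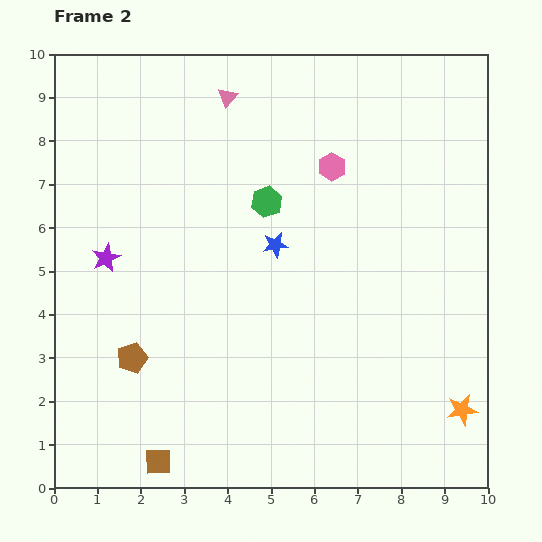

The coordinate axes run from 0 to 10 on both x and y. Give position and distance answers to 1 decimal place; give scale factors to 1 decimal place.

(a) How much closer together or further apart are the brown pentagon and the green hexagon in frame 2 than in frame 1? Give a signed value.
-2.5

Distance in frame 1: 7.3. Distance in frame 2: 4.8.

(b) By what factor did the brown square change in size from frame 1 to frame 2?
0.8×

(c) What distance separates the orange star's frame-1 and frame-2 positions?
1.2

The orange star moved from (8.7, 0.8) to (9.4, 1.8), a distance of √(0.7² + 1.0²) ≈ 1.2.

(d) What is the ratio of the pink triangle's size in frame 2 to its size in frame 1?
0.8×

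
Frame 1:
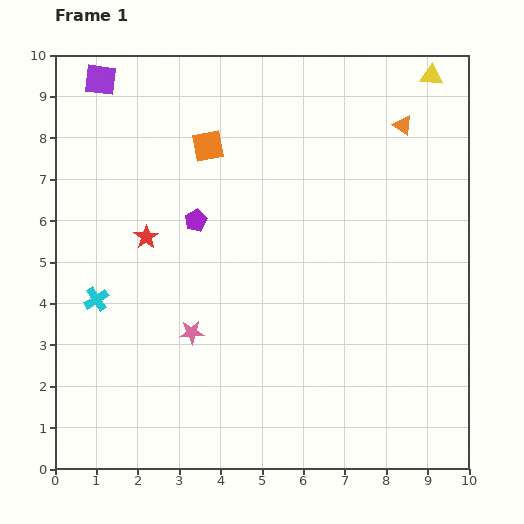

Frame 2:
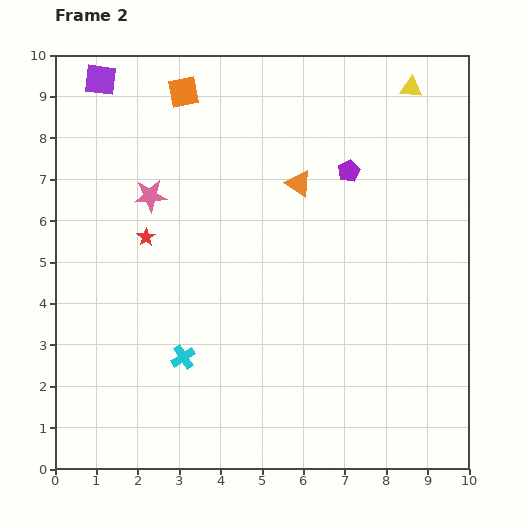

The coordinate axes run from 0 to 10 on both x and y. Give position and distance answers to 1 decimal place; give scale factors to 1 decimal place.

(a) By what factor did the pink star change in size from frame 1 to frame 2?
1.4×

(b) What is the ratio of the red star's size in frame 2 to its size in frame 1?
0.7×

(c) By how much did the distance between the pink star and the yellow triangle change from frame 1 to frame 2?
-1.7

Distance in frame 1: 8.5. Distance in frame 2: 6.8.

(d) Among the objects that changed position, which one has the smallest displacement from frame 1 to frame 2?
the yellow triangle

(moved 0.6)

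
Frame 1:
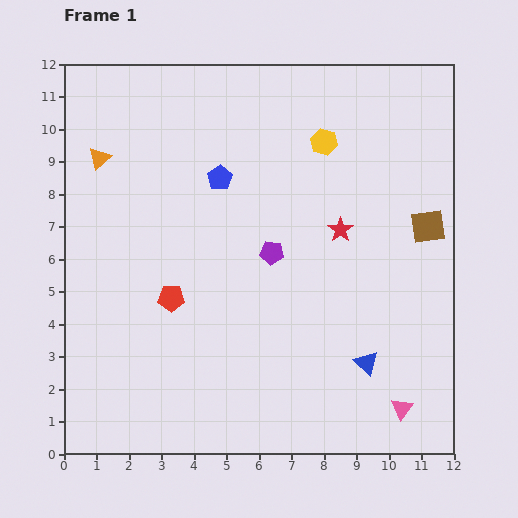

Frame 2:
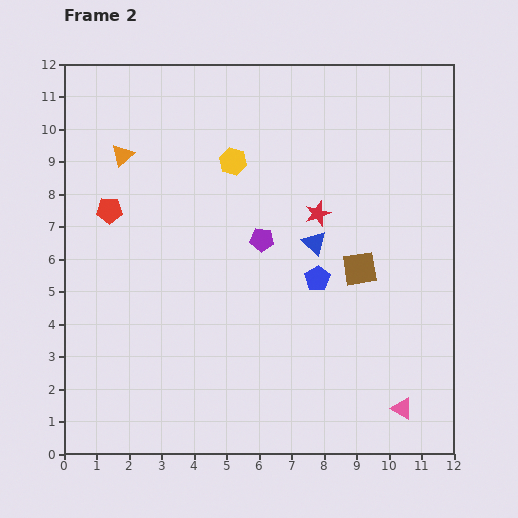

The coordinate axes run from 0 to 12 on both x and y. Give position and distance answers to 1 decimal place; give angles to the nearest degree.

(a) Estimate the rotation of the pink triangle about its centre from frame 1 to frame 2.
35° counter-clockwise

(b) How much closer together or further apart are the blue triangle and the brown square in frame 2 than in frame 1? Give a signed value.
-3.0

Distance in frame 1: 4.6. Distance in frame 2: 1.6.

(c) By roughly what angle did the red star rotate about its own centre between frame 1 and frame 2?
16° clockwise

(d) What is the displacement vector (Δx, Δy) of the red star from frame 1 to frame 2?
(-0.7, 0.5)

The red star was at (8.5, 6.9) in frame 1 and (7.8, 7.4) in frame 2.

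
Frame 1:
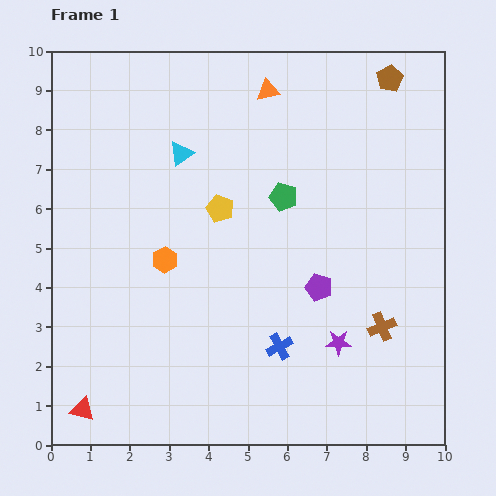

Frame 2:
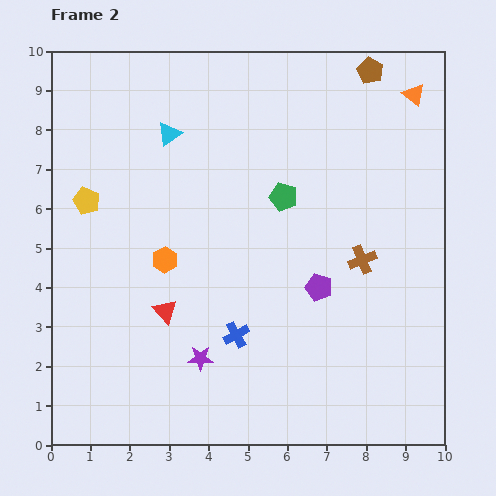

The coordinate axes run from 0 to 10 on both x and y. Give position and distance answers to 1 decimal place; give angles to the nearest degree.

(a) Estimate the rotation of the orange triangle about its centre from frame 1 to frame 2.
51° clockwise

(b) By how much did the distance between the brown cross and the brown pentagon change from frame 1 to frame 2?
-1.5

Distance in frame 1: 6.3. Distance in frame 2: 4.8.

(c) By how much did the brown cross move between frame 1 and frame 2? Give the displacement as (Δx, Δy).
(-0.5, 1.7)

The brown cross was at (8.4, 3.0) in frame 1 and (7.9, 4.7) in frame 2.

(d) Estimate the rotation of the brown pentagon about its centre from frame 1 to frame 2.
15° counter-clockwise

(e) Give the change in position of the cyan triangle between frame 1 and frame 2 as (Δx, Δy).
(-0.3, 0.5)

The cyan triangle was at (3.3, 7.4) in frame 1 and (3.0, 7.9) in frame 2.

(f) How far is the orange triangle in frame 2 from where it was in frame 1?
3.7

The orange triangle moved from (5.5, 9.0) to (9.2, 8.9), a distance of √(3.7² + 0.1²) ≈ 3.7.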